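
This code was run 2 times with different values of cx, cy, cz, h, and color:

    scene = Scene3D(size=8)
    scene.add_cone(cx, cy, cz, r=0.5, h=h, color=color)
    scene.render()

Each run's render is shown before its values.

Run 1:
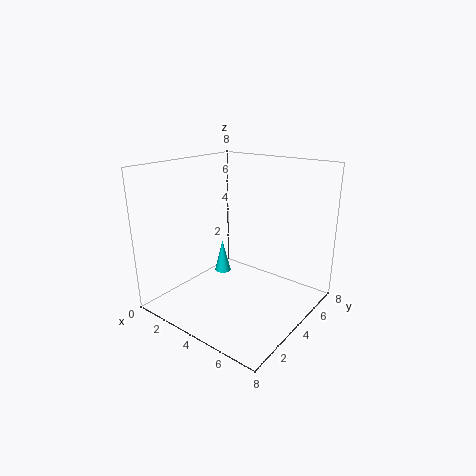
cx = 2, cy = 5, cz = 1, h = 2, color = 'cyan'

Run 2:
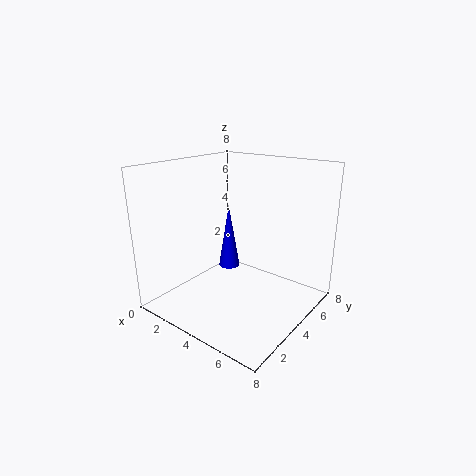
cx = 5, cy = 2, cz = 3.5, h = 3, color = 'blue'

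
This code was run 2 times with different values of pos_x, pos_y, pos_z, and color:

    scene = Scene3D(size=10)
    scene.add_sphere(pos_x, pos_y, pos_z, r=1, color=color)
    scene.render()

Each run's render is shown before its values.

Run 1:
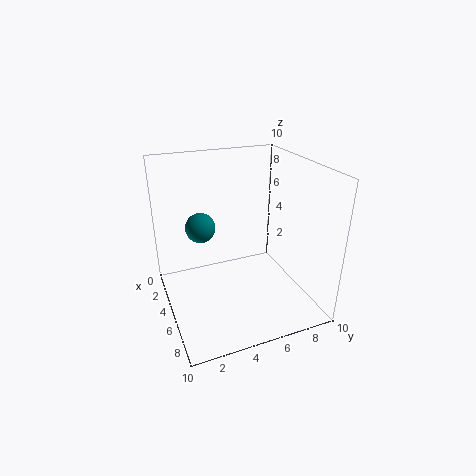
pos_x = 4.5; pos_y = 2.5; pos_z = 6; color = 'teal'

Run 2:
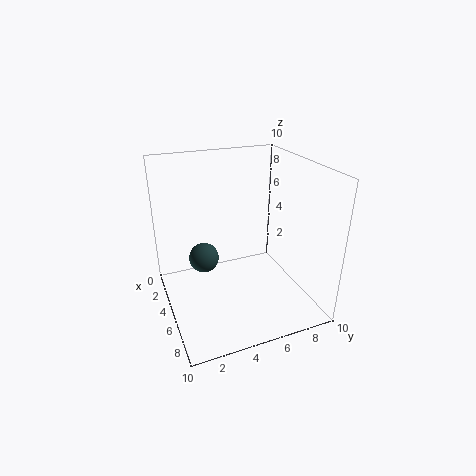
pos_x = 5; pos_y = 2.5; pos_z = 4; color = 'darkslategray'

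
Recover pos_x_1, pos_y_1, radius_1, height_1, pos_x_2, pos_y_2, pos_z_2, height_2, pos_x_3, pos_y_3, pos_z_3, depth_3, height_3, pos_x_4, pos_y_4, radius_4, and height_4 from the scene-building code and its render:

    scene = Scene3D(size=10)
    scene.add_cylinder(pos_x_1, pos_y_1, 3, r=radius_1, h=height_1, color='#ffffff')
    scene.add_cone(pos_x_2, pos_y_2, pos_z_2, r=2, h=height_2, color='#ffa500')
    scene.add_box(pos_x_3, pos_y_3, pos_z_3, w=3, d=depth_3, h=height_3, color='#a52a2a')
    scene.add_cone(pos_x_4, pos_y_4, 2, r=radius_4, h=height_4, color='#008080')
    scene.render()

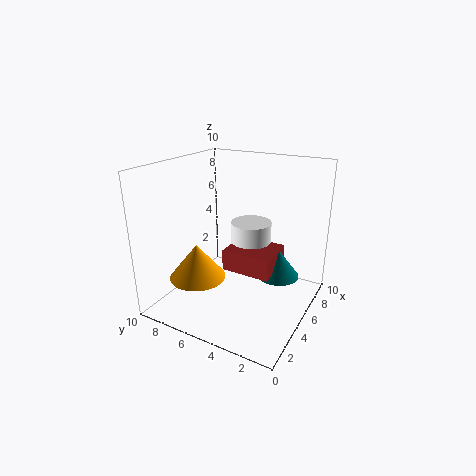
pos_x_1 = 7, pos_y_1 = 5, radius_1 = 1.5, height_1 = 2.5, pos_x_2 = 3.5, pos_y_2 = 7.5, pos_z_2 = 2, height_2 = 2.5, pos_x_3 = 4.5, pos_y_3 = 2.5, pos_z_3 = 2.5, depth_3 = 3.5, height_3 = 1.5, pos_x_4 = 6.5, pos_y_4 = 2.5, radius_4 = 1.5, height_4 = 2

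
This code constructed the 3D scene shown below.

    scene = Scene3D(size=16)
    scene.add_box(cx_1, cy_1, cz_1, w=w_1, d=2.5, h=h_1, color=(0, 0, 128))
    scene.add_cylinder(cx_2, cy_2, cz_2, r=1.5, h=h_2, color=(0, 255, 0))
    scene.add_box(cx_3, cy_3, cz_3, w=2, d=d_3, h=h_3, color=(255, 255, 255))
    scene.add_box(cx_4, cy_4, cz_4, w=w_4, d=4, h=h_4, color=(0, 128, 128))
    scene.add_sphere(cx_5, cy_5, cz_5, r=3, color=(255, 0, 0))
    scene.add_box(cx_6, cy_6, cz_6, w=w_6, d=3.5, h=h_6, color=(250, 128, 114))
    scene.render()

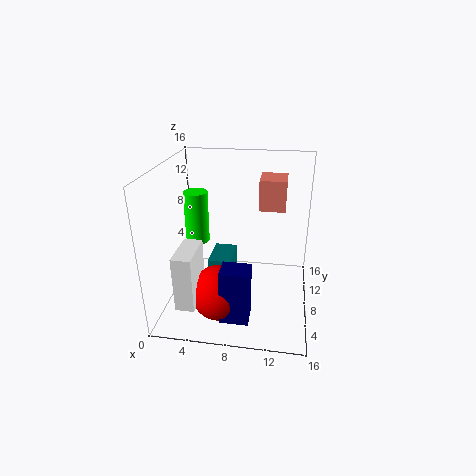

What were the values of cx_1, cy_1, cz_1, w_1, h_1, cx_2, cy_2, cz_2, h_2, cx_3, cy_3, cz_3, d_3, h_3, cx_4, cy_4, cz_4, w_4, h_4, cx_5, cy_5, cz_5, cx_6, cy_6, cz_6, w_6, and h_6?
cx_1 = 7; cy_1 = 2; cz_1 = 1; w_1 = 3; h_1 = 6; cx_2 = 2; cy_2 = 12.5; cz_2 = 5; h_2 = 6.5; cx_3 = 2.5; cy_3 = 1.5; cz_3 = 2.5; d_3 = 4.5; h_3 = 6; cx_4 = 5; cy_4 = 6; cz_4 = 2.5; w_4 = 2.5; h_4 = 3.5; cx_5 = 6.5; cy_5 = 4.5; cz_5 = 3; cx_6 = 10; cy_6 = 10; cz_6 = 10.5; w_6 = 3; h_6 = 3.5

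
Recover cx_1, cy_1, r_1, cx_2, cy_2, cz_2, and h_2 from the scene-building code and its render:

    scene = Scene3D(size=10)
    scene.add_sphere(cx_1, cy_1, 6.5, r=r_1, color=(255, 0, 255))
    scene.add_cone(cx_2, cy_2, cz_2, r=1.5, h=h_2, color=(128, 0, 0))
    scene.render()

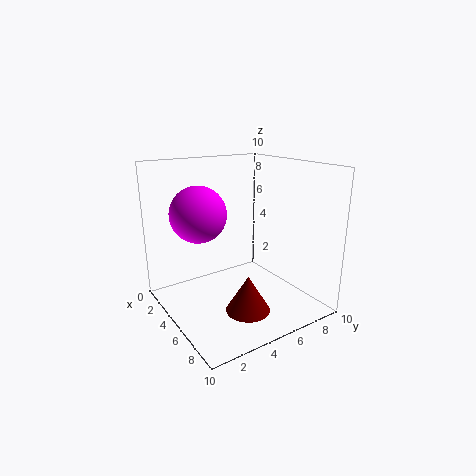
cx_1 = 3
cy_1 = 3
r_1 = 2
cx_2 = 7
cy_2 = 4.5
cz_2 = 0.5
h_2 = 2.5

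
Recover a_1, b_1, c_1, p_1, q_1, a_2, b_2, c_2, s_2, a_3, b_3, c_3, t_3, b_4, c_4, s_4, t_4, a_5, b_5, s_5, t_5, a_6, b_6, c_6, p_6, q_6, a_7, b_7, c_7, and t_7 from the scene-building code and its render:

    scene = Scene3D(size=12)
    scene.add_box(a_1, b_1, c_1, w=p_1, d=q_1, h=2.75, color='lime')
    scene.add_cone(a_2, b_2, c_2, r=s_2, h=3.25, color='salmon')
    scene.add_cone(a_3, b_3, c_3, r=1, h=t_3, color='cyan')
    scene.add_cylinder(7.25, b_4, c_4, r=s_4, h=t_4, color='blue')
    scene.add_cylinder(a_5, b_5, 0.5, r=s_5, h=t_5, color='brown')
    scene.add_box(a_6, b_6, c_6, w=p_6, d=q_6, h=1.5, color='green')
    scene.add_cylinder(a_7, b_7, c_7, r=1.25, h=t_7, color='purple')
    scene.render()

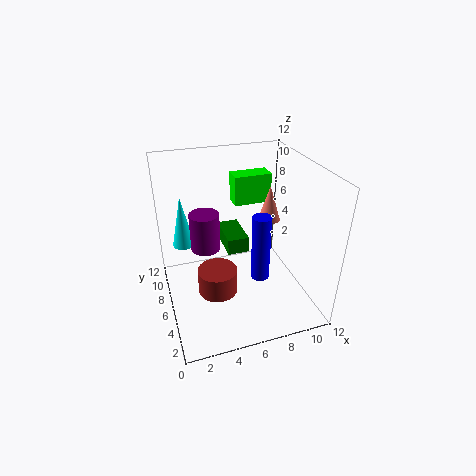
a_1 = 7, b_1 = 9.75, c_1 = 7, p_1 = 3.5, q_1 = 1.75, a_2 = 9.75, b_2 = 8.25, c_2 = 6, s_2 = 1, a_3 = 2, b_3 = 10, c_3 = 3.75, t_3 = 4.75, b_4 = 4, c_4 = 3.25, s_4 = 0.75, t_4 = 5.5, a_5 = 4.25, b_5 = 6.5, s_5 = 1.75, t_5 = 2.25, a_6 = 5.75, b_6 = 8, c_6 = 3, p_6 = 2, q_6 = 3.75, a_7 = 3.5, b_7 = 7.25, c_7 = 4.75, t_7 = 3.25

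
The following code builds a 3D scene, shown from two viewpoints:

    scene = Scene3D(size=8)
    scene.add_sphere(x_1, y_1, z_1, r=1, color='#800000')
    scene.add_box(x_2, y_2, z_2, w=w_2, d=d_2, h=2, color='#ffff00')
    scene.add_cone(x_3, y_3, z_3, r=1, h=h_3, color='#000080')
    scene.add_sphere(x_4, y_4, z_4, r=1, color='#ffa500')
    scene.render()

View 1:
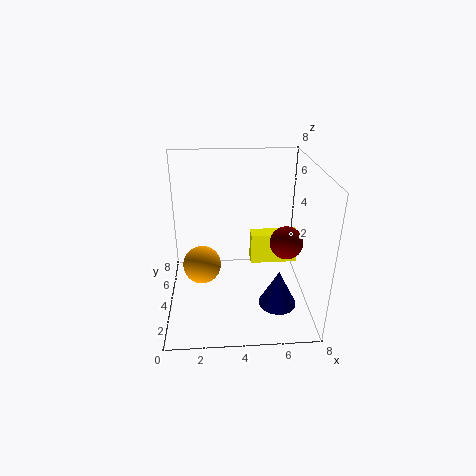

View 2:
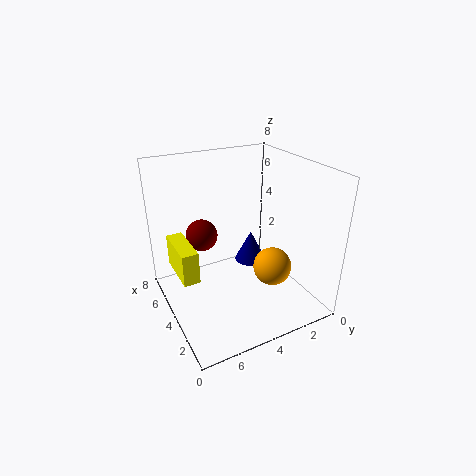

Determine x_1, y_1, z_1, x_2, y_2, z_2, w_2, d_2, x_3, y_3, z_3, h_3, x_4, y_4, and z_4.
x_1 = 7; y_1 = 5; z_1 = 3; x_2 = 5; y_2 = 6; z_2 = 1; w_2 = 3; d_2 = 1; x_3 = 6; y_3 = 2; z_3 = 1; h_3 = 2; x_4 = 2; y_4 = 3; z_4 = 3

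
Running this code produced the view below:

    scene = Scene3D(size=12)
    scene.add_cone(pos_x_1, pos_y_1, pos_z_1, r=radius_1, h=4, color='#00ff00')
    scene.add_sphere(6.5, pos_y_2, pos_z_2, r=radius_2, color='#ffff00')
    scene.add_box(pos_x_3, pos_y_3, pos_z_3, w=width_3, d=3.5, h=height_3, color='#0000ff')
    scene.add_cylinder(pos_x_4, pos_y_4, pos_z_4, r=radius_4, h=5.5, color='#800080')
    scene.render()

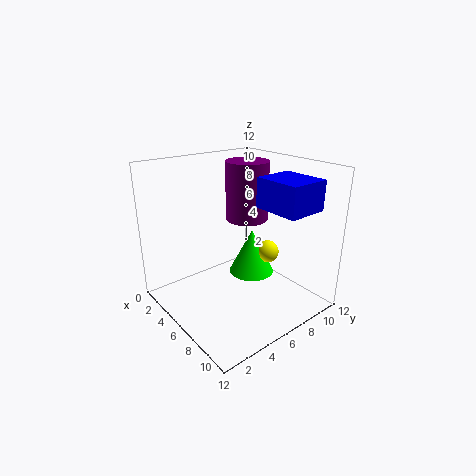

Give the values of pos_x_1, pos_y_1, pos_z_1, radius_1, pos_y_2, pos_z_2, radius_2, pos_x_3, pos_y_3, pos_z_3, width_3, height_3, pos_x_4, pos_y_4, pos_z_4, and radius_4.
pos_x_1 = 5.5, pos_y_1 = 8, pos_z_1 = 2, radius_1 = 2, pos_y_2 = 9, pos_z_2 = 4, radius_2 = 1, pos_x_3 = 6.5, pos_y_3 = 7.5, pos_z_3 = 8.5, width_3 = 4, height_3 = 2.5, pos_x_4 = 3, pos_y_4 = 9.5, pos_z_4 = 6, radius_4 = 2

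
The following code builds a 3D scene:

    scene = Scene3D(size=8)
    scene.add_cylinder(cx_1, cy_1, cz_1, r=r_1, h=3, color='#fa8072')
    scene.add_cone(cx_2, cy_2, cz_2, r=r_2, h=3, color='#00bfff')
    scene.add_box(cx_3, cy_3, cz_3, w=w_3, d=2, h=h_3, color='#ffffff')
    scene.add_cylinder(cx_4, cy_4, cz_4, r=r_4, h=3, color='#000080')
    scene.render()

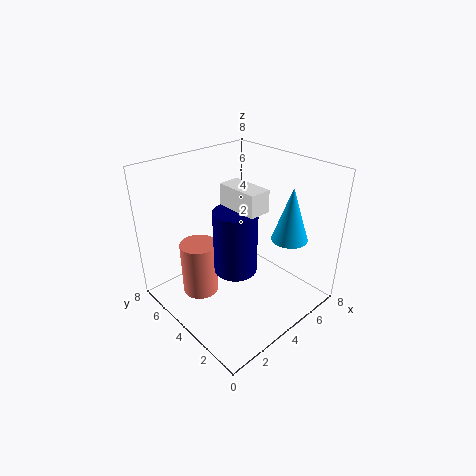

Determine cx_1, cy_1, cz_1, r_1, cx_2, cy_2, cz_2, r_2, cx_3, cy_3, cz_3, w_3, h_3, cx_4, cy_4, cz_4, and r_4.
cx_1 = 2, cy_1 = 5, cz_1 = 1, r_1 = 1, cx_2 = 6, cy_2 = 2, cz_2 = 4, r_2 = 1, cx_3 = 2, cy_3 = 1, cz_3 = 7, w_3 = 1, h_3 = 1, cx_4 = 2, cy_4 = 2, cz_4 = 4, r_4 = 1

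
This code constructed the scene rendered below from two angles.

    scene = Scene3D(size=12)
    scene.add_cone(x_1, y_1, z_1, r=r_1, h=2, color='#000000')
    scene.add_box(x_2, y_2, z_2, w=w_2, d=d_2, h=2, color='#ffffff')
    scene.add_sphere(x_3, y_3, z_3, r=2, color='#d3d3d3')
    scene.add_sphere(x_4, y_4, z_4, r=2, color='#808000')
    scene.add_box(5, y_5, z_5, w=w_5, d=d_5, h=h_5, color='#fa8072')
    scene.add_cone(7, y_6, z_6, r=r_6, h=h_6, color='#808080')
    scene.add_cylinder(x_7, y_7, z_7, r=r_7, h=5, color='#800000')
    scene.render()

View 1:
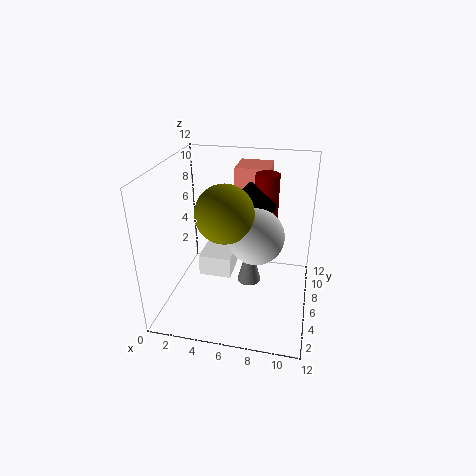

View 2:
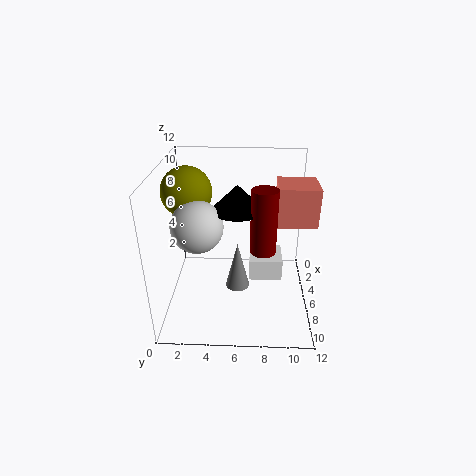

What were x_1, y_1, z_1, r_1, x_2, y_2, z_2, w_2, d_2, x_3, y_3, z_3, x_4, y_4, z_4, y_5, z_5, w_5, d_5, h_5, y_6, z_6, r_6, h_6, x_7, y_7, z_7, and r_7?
x_1 = 7
y_1 = 6
z_1 = 9
r_1 = 2
x_2 = 2
y_2 = 7
z_2 = 1
w_2 = 3
d_2 = 3
x_3 = 8
y_3 = 3
z_3 = 8
x_4 = 6
y_4 = 2
z_4 = 10
y_5 = 9
z_5 = 8
w_5 = 3
d_5 = 3
h_5 = 3
y_6 = 6
z_6 = 2
r_6 = 1
h_6 = 4
x_7 = 8
y_7 = 8
z_7 = 6
r_7 = 1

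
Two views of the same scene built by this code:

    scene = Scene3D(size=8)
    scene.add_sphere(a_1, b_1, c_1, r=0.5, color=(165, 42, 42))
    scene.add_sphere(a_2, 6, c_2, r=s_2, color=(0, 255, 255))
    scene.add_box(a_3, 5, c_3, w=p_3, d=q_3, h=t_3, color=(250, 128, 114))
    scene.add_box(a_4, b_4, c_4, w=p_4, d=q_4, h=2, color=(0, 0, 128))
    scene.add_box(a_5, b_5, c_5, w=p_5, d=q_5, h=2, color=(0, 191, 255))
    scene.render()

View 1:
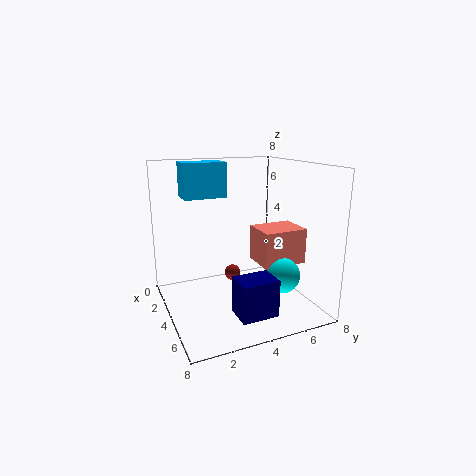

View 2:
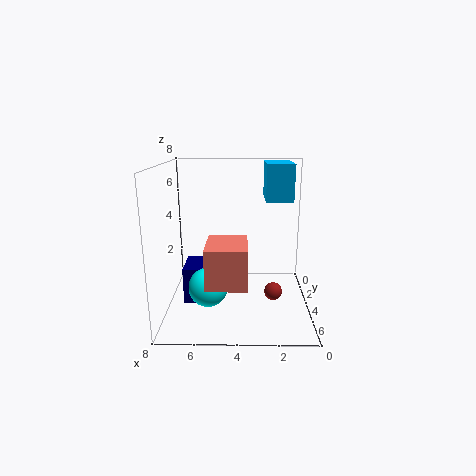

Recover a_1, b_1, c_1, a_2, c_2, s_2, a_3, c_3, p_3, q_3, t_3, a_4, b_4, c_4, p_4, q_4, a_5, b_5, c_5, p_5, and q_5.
a_1 = 2, b_1 = 4.5, c_1 = 1, a_2 = 5.5, c_2 = 2, s_2 = 1, a_3 = 3.5, c_3 = 2.5, p_3 = 2, q_3 = 2.5, t_3 = 2, a_4 = 5.5, b_4 = 3, c_4 = 0.5, p_4 = 1.5, q_4 = 2, a_5 = 1, b_5 = 1.5, c_5 = 6, p_5 = 1.5, q_5 = 2.5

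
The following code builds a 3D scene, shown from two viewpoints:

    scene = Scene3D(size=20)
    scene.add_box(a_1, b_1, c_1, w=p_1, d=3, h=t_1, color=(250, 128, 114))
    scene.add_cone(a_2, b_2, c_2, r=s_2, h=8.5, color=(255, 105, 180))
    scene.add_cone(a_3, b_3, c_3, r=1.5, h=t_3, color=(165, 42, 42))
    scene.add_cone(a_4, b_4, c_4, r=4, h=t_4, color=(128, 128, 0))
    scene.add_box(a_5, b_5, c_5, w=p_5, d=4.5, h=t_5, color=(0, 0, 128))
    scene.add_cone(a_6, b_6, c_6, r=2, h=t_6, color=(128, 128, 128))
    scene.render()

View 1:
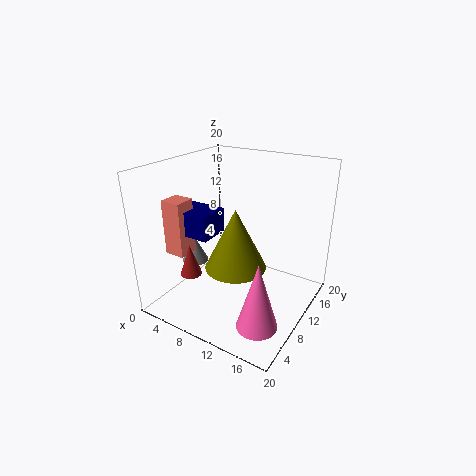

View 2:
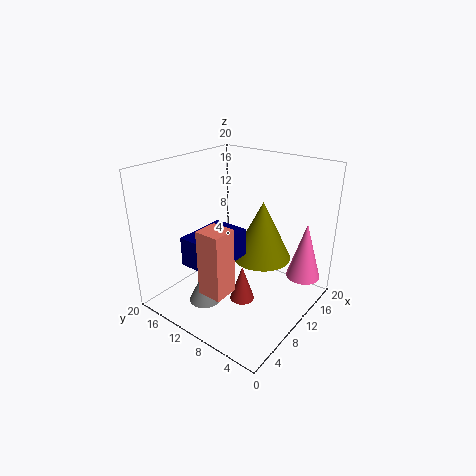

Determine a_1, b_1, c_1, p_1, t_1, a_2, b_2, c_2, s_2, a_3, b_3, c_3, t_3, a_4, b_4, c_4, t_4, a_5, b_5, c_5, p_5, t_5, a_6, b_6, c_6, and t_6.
a_1 = 0.5
b_1 = 5.5
c_1 = 7
p_1 = 3
t_1 = 8
a_2 = 17
b_2 = 3
c_2 = 3
s_2 = 2.5
a_3 = 5
b_3 = 5.5
c_3 = 5
t_3 = 4.5
a_4 = 11.5
b_4 = 7
c_4 = 7.5
t_4 = 8
a_5 = 0.5
b_5 = 6.5
c_5 = 10
p_5 = 6.5
t_5 = 3.5
a_6 = 2.5
b_6 = 9.5
c_6 = 4.5
t_6 = 4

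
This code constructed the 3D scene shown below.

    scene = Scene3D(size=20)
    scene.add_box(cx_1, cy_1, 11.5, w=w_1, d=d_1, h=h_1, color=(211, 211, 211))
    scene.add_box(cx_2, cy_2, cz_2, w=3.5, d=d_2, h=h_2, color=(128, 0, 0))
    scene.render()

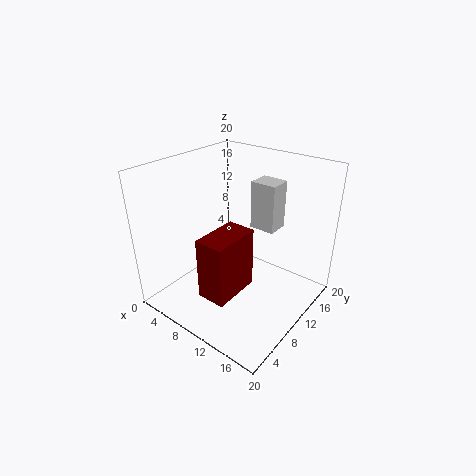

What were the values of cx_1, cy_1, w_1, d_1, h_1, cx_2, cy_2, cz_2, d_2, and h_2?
cx_1 = 11, cy_1 = 11.5, w_1 = 3.5, d_1 = 3, h_1 = 6.5, cx_2 = 11.5, cy_2 = 0.5, cz_2 = 7, d_2 = 6, h_2 = 7.5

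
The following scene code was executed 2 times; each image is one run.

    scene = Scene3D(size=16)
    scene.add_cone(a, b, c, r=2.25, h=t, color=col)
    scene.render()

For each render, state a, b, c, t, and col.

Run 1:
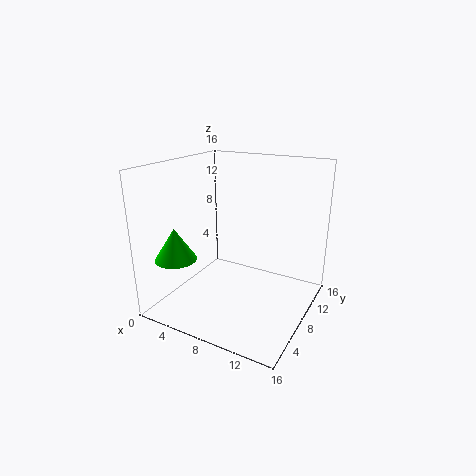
a = 3
b = 3.25
c = 6.25
t = 3.5
col = 'lime'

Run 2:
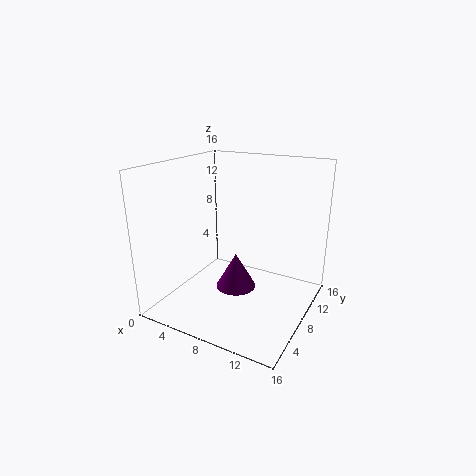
a = 8
b = 7.5
c = 2.25
t = 4
col = 'purple'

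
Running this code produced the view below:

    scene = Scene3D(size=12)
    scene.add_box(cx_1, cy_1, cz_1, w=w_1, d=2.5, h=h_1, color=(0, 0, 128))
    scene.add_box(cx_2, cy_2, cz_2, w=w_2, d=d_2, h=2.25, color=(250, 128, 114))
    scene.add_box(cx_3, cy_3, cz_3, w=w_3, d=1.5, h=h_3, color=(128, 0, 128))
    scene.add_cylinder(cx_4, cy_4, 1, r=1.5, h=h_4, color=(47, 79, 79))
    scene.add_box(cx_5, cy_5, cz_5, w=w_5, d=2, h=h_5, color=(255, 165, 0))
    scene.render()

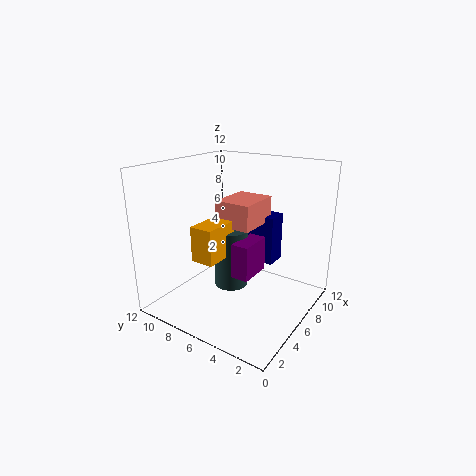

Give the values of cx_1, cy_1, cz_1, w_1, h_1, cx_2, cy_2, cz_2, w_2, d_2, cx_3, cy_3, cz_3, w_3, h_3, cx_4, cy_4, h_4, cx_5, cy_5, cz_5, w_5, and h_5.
cx_1 = 9.25, cy_1 = 4.5, cz_1 = 2.5, w_1 = 2, h_1 = 4.5, cx_2 = 6.25, cy_2 = 5.25, cz_2 = 6.5, w_2 = 4, d_2 = 3.25, cx_3 = 5, cy_3 = 4.5, cz_3 = 2.75, w_3 = 3, h_3 = 3, cx_4 = 6.75, cy_4 = 7.25, h_4 = 5.25, cx_5 = 3.25, cy_5 = 6.75, cz_5 = 4.25, w_5 = 3.25, h_5 = 3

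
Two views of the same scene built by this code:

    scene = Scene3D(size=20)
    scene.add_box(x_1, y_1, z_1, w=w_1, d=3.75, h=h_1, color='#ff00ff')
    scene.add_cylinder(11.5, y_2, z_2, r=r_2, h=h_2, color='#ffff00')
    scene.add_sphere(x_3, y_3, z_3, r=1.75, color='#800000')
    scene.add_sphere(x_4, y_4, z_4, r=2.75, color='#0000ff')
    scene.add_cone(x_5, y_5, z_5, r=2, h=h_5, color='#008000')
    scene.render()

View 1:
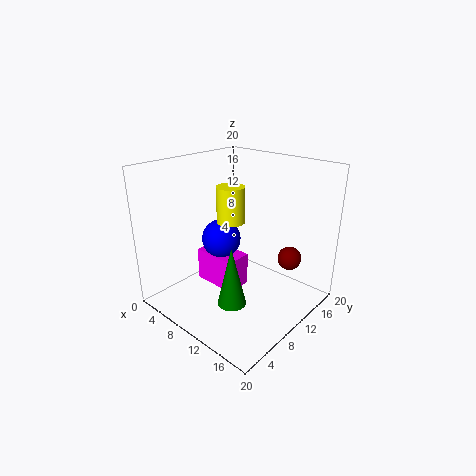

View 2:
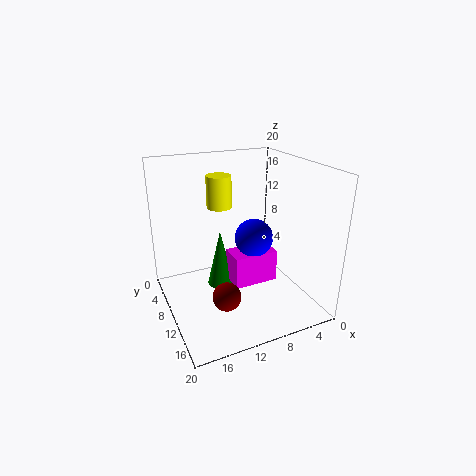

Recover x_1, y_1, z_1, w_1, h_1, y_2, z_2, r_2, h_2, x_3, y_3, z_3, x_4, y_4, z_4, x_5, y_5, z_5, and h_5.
x_1 = 4.25; y_1 = 7.5; z_1 = 2.5; w_1 = 6.5; h_1 = 4.75; y_2 = 7; z_2 = 13.75; r_2 = 1.75; h_2 = 4.5; x_3 = 14.5; y_3 = 16.5; z_3 = 5.75; x_4 = 7.25; y_4 = 9.5; z_4 = 9.25; x_5 = 11.5; y_5 = 7; z_5 = 1.5; h_5 = 8.5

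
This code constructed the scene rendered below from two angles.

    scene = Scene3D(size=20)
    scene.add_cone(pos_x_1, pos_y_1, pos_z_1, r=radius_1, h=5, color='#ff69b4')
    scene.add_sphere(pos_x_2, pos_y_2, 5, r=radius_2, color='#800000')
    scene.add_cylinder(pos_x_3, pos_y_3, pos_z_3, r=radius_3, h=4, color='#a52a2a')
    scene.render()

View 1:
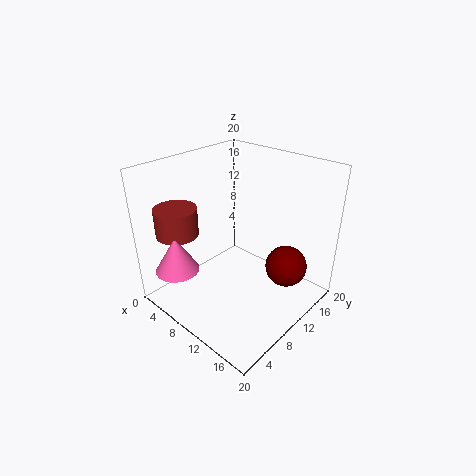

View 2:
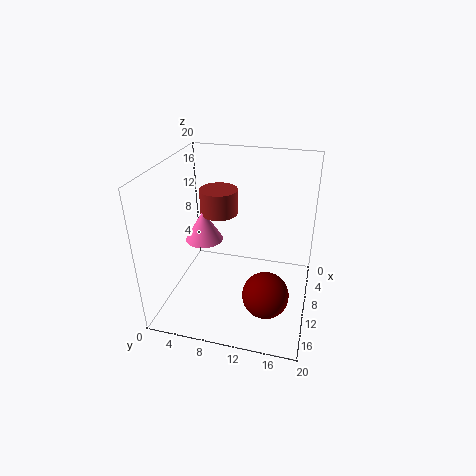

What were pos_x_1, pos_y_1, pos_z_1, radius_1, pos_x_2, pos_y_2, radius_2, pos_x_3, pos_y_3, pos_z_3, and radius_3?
pos_x_1 = 5
pos_y_1 = 3
pos_z_1 = 6
radius_1 = 3
pos_x_2 = 15
pos_y_2 = 15
radius_2 = 3
pos_x_3 = 3
pos_y_3 = 5
pos_z_3 = 10
radius_3 = 3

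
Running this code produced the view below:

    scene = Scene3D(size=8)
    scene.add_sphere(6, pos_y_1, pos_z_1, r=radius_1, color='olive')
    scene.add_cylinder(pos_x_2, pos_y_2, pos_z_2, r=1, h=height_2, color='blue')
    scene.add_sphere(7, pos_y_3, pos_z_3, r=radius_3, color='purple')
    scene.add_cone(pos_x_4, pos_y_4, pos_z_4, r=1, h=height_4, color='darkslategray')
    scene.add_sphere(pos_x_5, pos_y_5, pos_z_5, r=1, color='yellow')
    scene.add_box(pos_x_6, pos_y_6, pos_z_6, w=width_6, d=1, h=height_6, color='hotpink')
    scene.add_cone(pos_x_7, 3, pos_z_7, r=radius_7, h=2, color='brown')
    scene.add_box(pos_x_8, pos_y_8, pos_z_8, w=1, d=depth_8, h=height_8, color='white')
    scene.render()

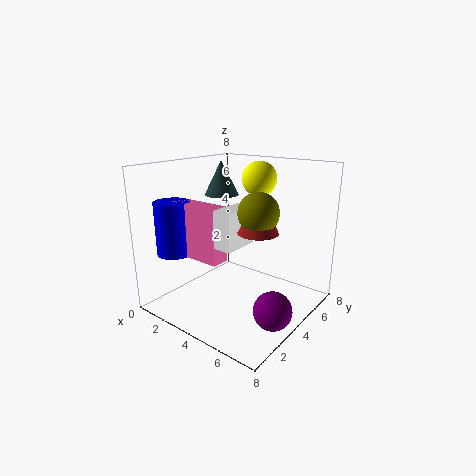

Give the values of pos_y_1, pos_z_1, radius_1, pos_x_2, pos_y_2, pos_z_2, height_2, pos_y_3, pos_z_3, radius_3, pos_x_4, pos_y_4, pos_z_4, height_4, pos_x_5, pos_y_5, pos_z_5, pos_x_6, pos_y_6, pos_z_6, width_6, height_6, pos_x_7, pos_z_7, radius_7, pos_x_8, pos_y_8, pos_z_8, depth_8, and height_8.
pos_y_1 = 3, pos_z_1 = 6, radius_1 = 1, pos_x_2 = 1, pos_y_2 = 2, pos_z_2 = 3, height_2 = 3, pos_y_3 = 3, pos_z_3 = 1, radius_3 = 1, pos_x_4 = 2, pos_y_4 = 5, pos_z_4 = 6, height_4 = 2, pos_x_5 = 4, pos_y_5 = 6, pos_z_5 = 7, pos_x_6 = 1, pos_y_6 = 2, pos_z_6 = 3, width_6 = 3, height_6 = 3, pos_x_7 = 6, pos_z_7 = 5, radius_7 = 1, pos_x_8 = 4, pos_y_8 = 2, pos_z_8 = 4, depth_8 = 2, height_8 = 2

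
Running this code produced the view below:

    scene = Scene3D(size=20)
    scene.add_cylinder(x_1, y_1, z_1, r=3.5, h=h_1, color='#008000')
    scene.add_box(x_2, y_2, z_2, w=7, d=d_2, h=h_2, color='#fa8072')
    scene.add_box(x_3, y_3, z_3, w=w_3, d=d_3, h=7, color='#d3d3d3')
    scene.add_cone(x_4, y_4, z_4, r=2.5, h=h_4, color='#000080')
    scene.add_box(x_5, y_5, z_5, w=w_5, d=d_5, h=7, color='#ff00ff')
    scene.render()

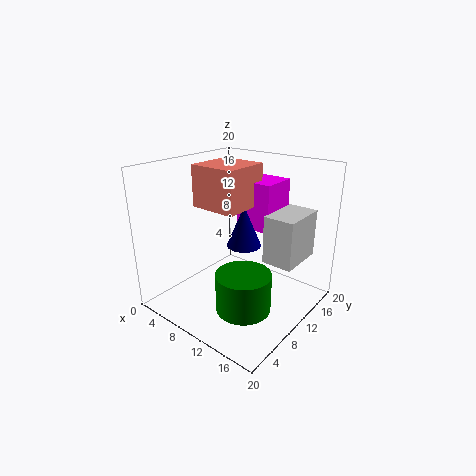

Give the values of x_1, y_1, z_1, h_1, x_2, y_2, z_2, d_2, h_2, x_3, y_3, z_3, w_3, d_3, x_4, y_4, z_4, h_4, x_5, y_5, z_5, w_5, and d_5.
x_1 = 14.5; y_1 = 5.5; z_1 = 3; h_1 = 5; x_2 = 3; y_2 = 8.5; z_2 = 13.5; d_2 = 7; h_2 = 6; x_3 = 12.5; y_3 = 12.5; z_3 = 6; w_3 = 4.5; d_3 = 7; x_4 = 9.5; y_4 = 12; z_4 = 8; h_4 = 6; x_5 = 7; y_5 = 13.5; z_5 = 10; w_5 = 5.5; d_5 = 5.5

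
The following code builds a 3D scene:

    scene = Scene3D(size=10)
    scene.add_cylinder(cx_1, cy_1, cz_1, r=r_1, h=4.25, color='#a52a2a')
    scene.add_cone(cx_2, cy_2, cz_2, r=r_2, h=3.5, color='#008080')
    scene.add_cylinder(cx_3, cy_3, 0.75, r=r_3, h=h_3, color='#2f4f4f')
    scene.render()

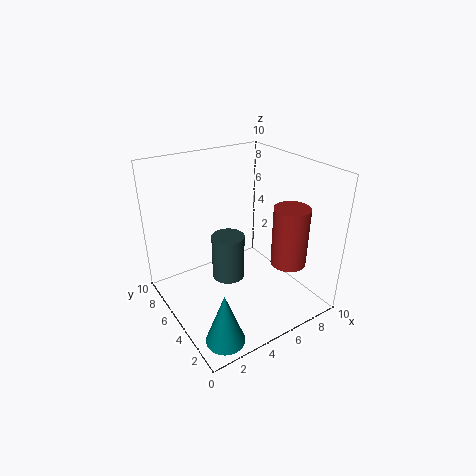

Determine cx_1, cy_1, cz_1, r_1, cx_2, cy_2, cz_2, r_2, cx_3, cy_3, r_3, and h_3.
cx_1 = 8; cy_1 = 3; cz_1 = 3; r_1 = 1.25; cx_2 = 1.75; cy_2 = 1.5; cz_2 = 0.25; r_2 = 1.25; cx_3 = 5.25; cy_3 = 6.75; r_3 = 1.25; h_3 = 3.5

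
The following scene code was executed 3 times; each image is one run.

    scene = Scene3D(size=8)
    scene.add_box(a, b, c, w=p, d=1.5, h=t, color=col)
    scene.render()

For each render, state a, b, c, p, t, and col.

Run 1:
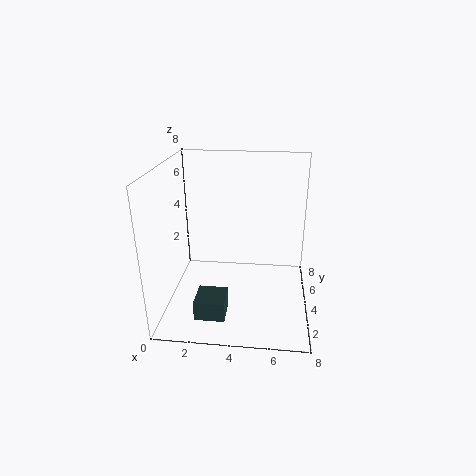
a = 2.25, b = 0.25, c = 1.25, p = 1.5, t = 1, col = 'darkslategray'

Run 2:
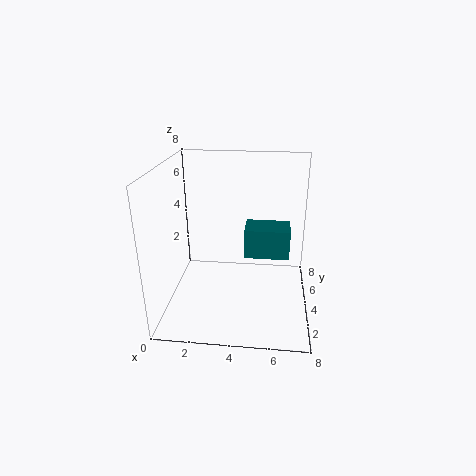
a = 4.5, b = 2.25, c = 3.75, p = 2.25, t = 1.5, col = 'teal'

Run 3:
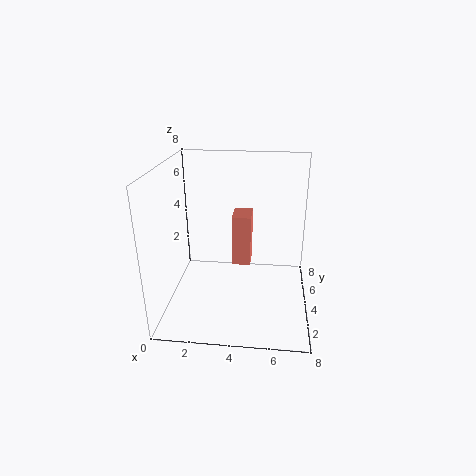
a = 3.75, b = 3.25, c = 2.75, p = 1, t = 2.75, col = 'salmon'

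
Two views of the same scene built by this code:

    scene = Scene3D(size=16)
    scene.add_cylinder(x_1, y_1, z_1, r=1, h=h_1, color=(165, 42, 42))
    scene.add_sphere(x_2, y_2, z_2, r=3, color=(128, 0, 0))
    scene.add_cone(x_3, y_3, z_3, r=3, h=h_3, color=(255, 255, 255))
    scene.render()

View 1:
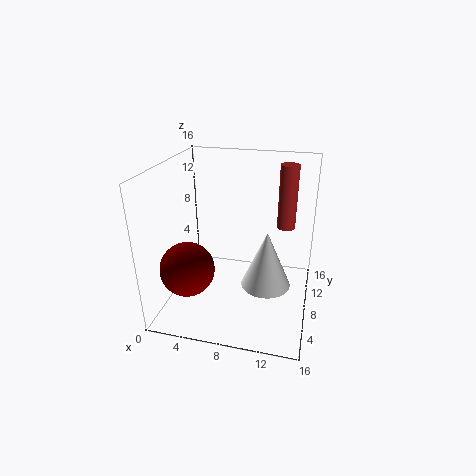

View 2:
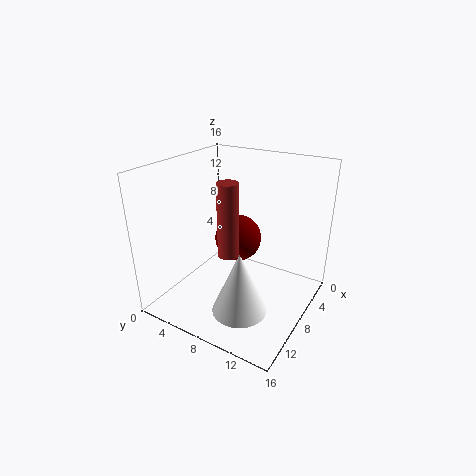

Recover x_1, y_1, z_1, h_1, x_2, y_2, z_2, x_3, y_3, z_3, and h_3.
x_1 = 13; y_1 = 10; z_1 = 9; h_1 = 7; x_2 = 3; y_2 = 5; z_2 = 5; x_3 = 11; y_3 = 10; z_3 = 1; h_3 = 7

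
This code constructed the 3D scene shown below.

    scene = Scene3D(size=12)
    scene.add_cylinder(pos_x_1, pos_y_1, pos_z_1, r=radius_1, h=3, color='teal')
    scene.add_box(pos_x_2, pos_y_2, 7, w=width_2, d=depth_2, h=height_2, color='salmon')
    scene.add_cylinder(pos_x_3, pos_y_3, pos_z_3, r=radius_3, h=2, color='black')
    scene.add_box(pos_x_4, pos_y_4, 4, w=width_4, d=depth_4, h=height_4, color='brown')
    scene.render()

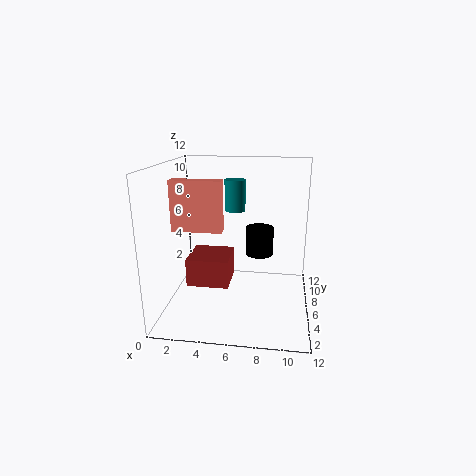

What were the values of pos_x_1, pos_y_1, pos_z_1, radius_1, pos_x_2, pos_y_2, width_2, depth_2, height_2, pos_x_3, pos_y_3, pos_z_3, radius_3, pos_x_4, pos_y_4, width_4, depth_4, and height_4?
pos_x_1 = 5; pos_y_1 = 11; pos_z_1 = 7; radius_1 = 1; pos_x_2 = 1; pos_y_2 = 4; width_2 = 4; depth_2 = 1; height_2 = 4; pos_x_3 = 8; pos_y_3 = 3; pos_z_3 = 6; radius_3 = 1; pos_x_4 = 3; pos_y_4 = 1; width_4 = 3; depth_4 = 3; height_4 = 2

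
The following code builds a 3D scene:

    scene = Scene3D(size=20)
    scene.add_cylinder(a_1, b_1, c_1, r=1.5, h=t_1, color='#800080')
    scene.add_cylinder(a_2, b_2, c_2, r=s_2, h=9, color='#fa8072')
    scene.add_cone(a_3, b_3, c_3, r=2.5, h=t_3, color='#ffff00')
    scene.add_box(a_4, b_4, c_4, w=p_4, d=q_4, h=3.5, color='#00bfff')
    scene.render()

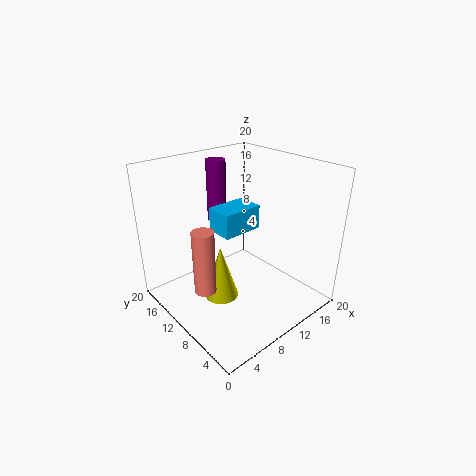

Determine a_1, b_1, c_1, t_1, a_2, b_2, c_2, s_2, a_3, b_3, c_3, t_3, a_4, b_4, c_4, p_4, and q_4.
a_1 = 12.5; b_1 = 18; c_1 = 9.5; t_1 = 9.5; a_2 = 4.5; b_2 = 10.5; c_2 = 3.5; s_2 = 1.5; a_3 = 8; b_3 = 11.5; c_3 = 0.5; t_3 = 8; a_4 = 8.5; b_4 = 10.5; c_4 = 10; p_4 = 6; q_4 = 4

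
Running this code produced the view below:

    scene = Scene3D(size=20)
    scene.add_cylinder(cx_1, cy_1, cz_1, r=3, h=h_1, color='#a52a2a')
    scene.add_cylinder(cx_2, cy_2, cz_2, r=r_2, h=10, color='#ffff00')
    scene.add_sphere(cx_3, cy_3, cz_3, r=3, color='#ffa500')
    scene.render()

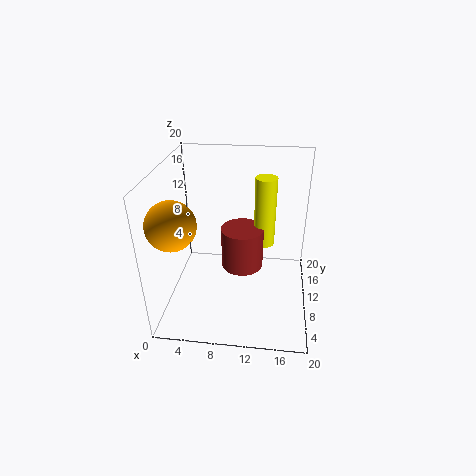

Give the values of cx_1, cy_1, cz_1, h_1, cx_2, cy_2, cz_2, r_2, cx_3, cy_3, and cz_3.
cx_1 = 10.5; cy_1 = 11; cz_1 = 5; h_1 = 6; cx_2 = 13.5; cy_2 = 12.5; cz_2 = 8; r_2 = 1.5; cx_3 = 3; cy_3 = 3.5; cz_3 = 15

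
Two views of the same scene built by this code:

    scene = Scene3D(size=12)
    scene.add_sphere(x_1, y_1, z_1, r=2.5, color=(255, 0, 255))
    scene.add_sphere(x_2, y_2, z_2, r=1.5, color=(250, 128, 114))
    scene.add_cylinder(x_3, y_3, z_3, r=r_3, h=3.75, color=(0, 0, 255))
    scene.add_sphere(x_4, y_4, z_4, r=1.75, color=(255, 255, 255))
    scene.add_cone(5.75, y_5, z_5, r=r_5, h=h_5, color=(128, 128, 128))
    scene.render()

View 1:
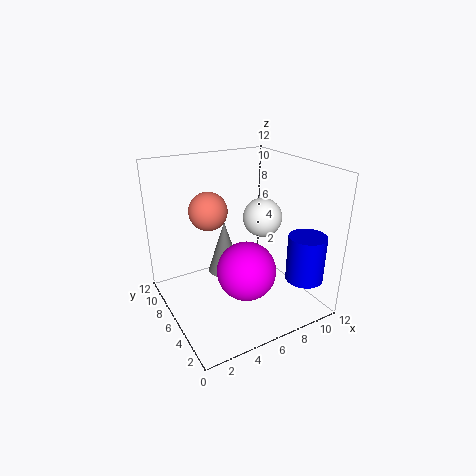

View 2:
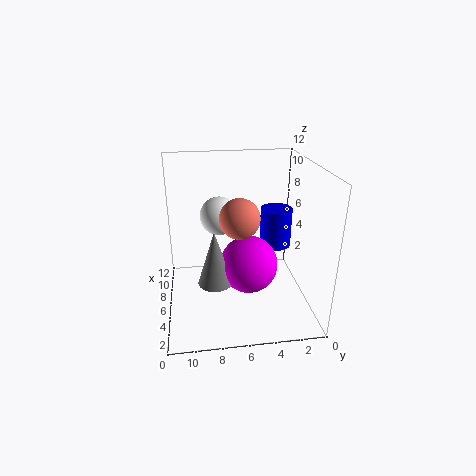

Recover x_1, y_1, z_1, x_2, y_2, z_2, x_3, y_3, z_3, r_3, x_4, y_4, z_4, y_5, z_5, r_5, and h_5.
x_1 = 6.25
y_1 = 5
z_1 = 3.25
x_2 = 3.5
y_2 = 6.25
z_2 = 8.75
x_3 = 9.75
y_3 = 1.75
z_3 = 3.25
r_3 = 1.5
x_4 = 9.25
y_4 = 7.25
z_4 = 6.75
y_5 = 8
z_5 = 2
r_5 = 1.5
h_5 = 4.75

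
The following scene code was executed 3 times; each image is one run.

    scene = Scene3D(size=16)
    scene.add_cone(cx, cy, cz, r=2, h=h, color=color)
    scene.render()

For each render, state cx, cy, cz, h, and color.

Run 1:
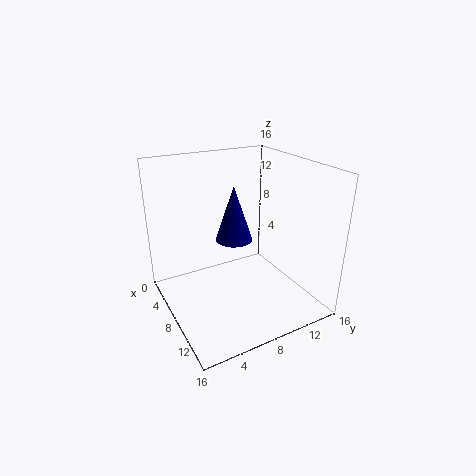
cx = 8
cy = 7.5
cz = 8
h = 6
color = 'navy'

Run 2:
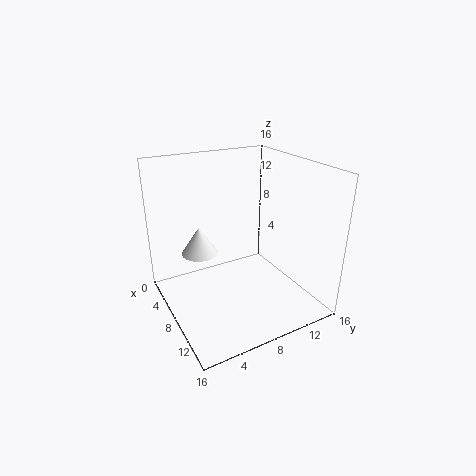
cx = 6.5
cy = 4
cz = 6.5
h = 3
color = 'white'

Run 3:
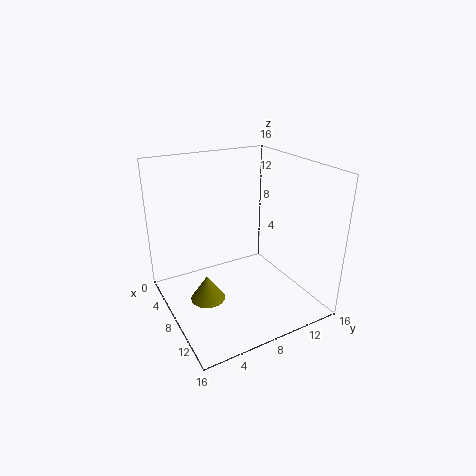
cx = 7
cy = 4.5
cz = 0.5
h = 3
color = 'olive'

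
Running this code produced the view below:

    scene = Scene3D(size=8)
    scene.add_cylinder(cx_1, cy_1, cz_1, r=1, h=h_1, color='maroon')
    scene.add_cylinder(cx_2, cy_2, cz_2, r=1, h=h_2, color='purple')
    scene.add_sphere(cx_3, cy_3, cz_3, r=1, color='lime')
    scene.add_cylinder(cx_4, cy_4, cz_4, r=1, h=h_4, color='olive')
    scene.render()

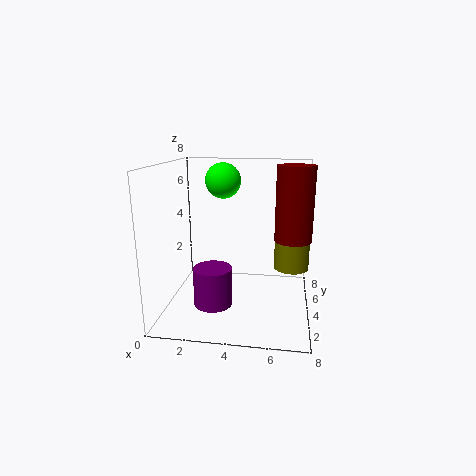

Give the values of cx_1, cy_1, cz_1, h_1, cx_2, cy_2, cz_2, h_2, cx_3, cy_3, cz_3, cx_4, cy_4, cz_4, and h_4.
cx_1 = 7; cy_1 = 4; cz_1 = 4; h_1 = 4; cx_2 = 3; cy_2 = 2; cz_2 = 1; h_2 = 2; cx_3 = 3; cy_3 = 5; cz_3 = 7; cx_4 = 7; cy_4 = 5; cz_4 = 2; h_4 = 3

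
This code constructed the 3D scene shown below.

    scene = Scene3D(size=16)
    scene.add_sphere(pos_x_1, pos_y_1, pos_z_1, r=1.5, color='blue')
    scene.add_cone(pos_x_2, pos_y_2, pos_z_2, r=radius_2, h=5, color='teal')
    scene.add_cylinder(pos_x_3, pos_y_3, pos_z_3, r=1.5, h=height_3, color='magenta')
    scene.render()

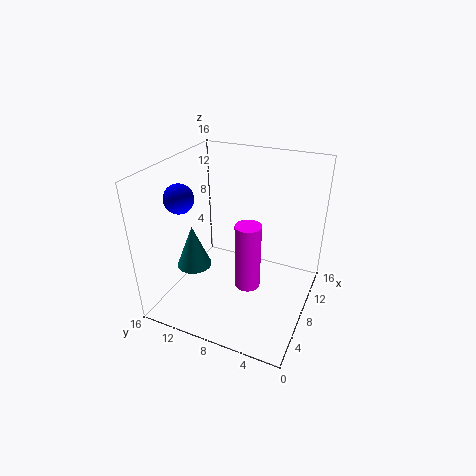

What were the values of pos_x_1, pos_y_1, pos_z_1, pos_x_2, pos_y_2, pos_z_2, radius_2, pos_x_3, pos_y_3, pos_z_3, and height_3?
pos_x_1 = 4
pos_y_1 = 12.5
pos_z_1 = 13.5
pos_x_2 = 6.5
pos_y_2 = 13
pos_z_2 = 4
radius_2 = 2
pos_x_3 = 8.5
pos_y_3 = 7
pos_z_3 = 1.5
height_3 = 8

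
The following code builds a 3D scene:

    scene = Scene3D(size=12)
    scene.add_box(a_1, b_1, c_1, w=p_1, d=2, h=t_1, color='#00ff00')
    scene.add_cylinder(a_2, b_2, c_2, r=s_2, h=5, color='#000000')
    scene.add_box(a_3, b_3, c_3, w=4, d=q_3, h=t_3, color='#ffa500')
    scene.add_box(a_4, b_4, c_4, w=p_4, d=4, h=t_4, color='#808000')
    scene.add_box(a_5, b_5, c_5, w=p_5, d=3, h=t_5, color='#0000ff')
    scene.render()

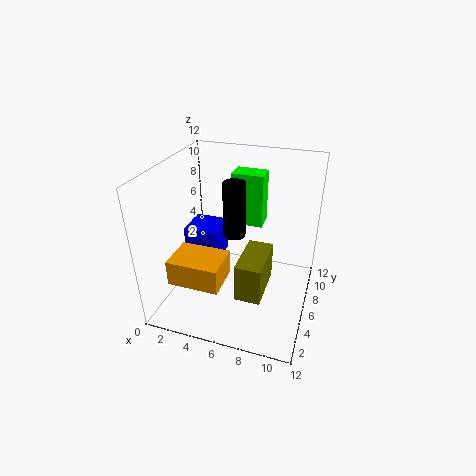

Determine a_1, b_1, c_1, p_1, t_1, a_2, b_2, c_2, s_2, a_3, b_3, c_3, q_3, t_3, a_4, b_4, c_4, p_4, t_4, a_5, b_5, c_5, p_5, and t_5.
a_1 = 4, b_1 = 10, c_1 = 5, p_1 = 3, t_1 = 5, a_2 = 5, b_2 = 8, c_2 = 5, s_2 = 1, a_3 = 2, b_3 = 1, c_3 = 4, q_3 = 3, t_3 = 2, a_4 = 7, b_4 = 2, c_4 = 3, p_4 = 2, t_4 = 3, a_5 = 1, b_5 = 6, c_5 = 3, p_5 = 3, t_5 = 3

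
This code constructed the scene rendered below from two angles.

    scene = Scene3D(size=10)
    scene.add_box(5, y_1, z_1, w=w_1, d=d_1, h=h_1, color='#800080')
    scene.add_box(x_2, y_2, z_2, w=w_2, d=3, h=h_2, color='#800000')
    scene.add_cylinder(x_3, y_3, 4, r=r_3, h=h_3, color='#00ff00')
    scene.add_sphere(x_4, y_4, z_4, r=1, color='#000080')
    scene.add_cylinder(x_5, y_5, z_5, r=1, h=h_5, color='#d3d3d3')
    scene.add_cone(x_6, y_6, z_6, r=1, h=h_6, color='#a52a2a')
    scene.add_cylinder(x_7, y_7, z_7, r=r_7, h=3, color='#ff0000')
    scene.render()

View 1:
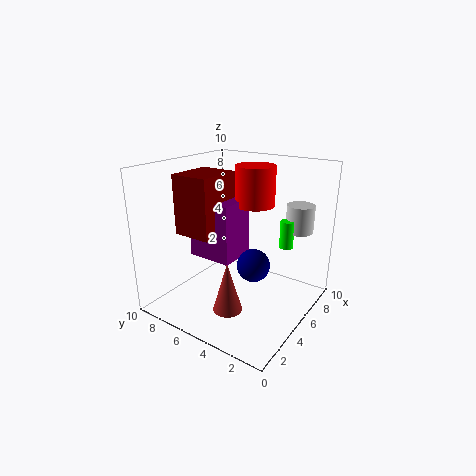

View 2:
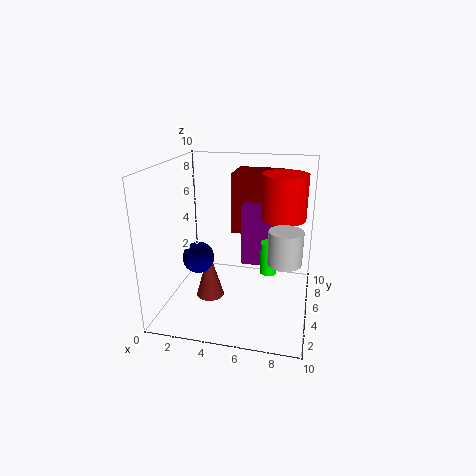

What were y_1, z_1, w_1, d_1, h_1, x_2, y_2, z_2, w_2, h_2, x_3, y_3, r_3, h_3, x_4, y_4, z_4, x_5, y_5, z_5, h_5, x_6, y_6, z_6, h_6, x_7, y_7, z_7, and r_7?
y_1 = 6, z_1 = 2.5, w_1 = 3, d_1 = 3.5, h_1 = 4.5, x_2 = 4, y_2 = 7, z_2 = 4.5, w_2 = 3.5, h_2 = 4.5, x_3 = 7.5, y_3 = 2.5, r_3 = 0.5, h_3 = 2, x_4 = 3, y_4 = 2.5, z_4 = 4.5, x_5 = 8.5, y_5 = 2, z_5 = 5, h_5 = 2, x_6 = 3, y_6 = 4.5, z_6 = 0.5, h_6 = 3.5, x_7 = 8, y_7 = 5.5, z_7 = 6.5, r_7 = 1.5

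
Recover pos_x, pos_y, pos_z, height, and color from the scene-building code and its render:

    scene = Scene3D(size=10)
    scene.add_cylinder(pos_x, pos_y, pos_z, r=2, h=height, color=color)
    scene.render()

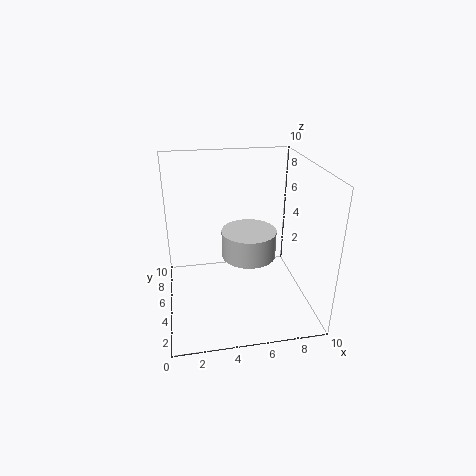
pos_x = 6; pos_y = 6; pos_z = 3; height = 2; color = 'lightgray'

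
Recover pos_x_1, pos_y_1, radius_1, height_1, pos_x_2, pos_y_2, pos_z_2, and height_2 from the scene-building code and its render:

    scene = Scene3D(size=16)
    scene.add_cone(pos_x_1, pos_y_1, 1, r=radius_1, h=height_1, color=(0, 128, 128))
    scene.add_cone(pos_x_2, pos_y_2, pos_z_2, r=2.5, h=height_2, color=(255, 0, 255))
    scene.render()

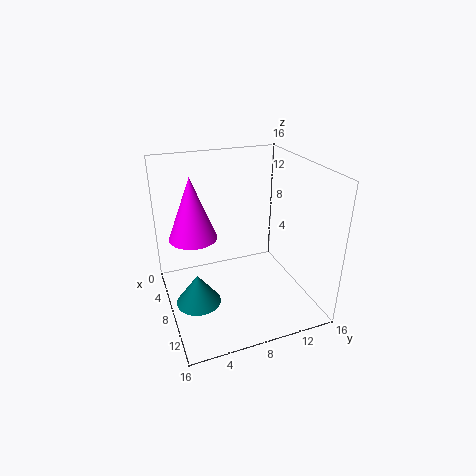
pos_x_1 = 8.5, pos_y_1 = 3, radius_1 = 2.5, height_1 = 3.5, pos_x_2 = 8, pos_y_2 = 3, pos_z_2 = 9, height_2 = 6.5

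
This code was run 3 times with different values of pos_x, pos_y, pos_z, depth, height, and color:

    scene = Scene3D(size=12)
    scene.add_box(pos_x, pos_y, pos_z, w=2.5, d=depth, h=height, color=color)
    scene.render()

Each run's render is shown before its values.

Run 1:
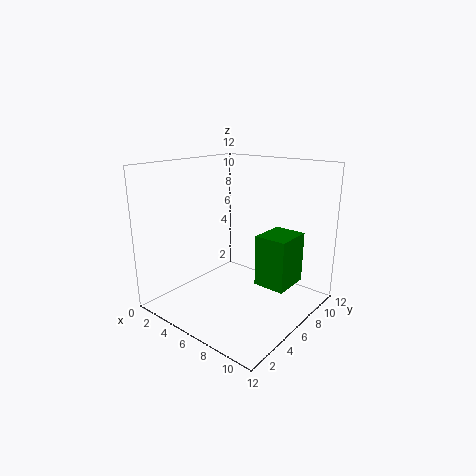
pos_x = 8.5, pos_y = 5, pos_z = 3, depth = 3, height = 4, color = 'green'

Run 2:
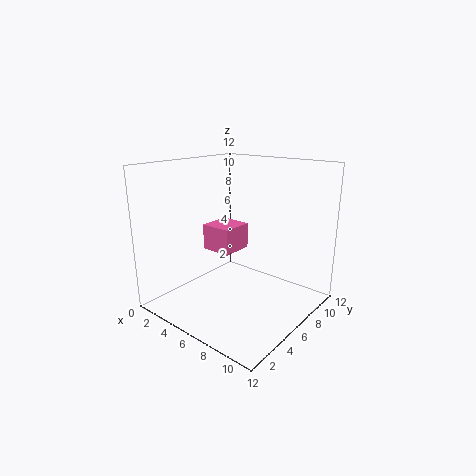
pos_x = 4.5, pos_y = 3.5, pos_z = 5.5, depth = 2.5, height = 2, color = 'hotpink'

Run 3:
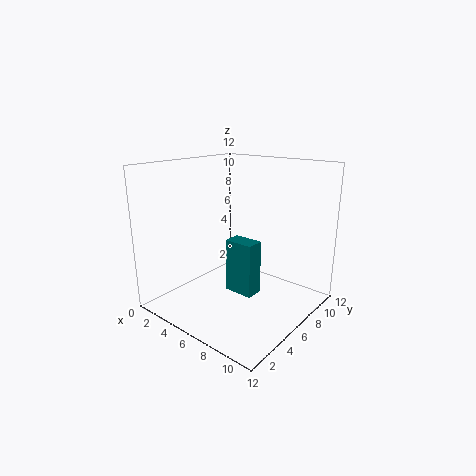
pos_x = 5.5, pos_y = 5, pos_z = 1.5, depth = 1.5, height = 4.5, color = 'teal'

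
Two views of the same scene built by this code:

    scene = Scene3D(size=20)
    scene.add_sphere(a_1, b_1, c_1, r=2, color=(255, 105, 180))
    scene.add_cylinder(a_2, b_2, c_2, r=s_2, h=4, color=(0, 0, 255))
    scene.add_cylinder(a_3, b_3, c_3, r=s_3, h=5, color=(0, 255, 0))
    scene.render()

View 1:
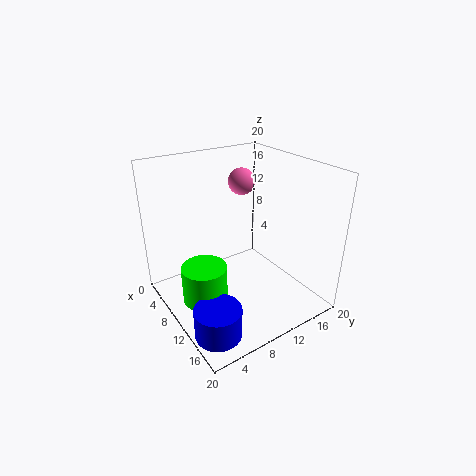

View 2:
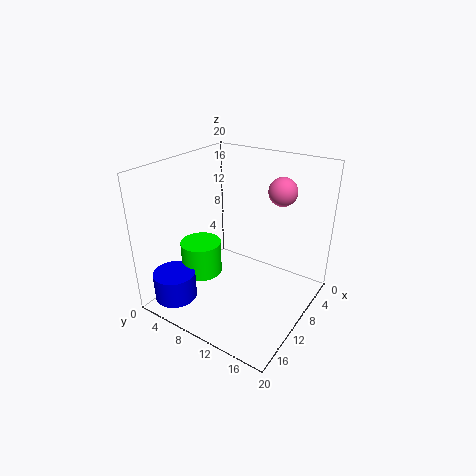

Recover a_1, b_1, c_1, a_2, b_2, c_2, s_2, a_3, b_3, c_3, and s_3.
a_1 = 5
b_1 = 14
c_1 = 16
a_2 = 16
b_2 = 3
c_2 = 1
s_2 = 3
a_3 = 11
b_3 = 4
c_3 = 3
s_3 = 3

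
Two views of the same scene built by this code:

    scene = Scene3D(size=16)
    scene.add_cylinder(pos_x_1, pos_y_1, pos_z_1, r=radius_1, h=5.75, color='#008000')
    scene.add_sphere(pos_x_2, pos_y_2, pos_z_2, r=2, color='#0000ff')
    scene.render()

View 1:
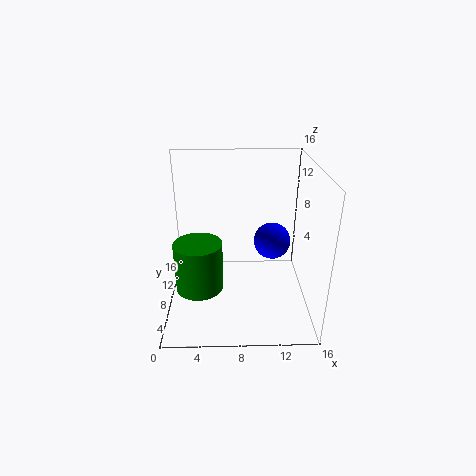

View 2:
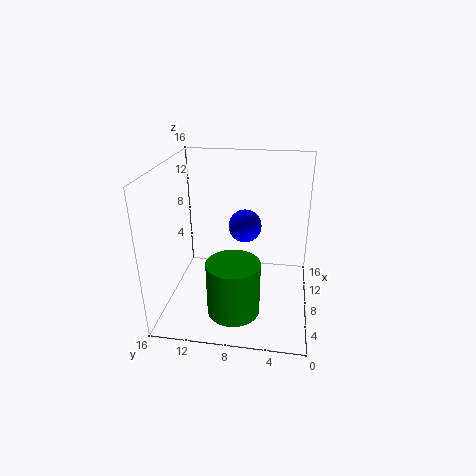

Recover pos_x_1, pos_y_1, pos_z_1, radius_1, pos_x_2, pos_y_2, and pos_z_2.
pos_x_1 = 3.5; pos_y_1 = 7.75; pos_z_1 = 1.75; radius_1 = 2.75; pos_x_2 = 11.75; pos_y_2 = 7.75; pos_z_2 = 7.75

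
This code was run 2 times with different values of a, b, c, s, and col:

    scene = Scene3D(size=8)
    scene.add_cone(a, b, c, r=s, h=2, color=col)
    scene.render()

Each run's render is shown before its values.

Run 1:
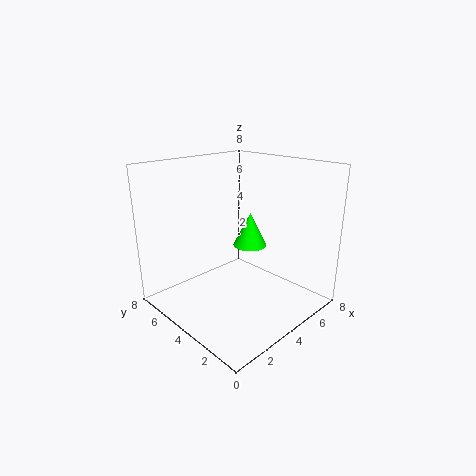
a = 5.5; b = 4.5; c = 3; s = 1; col = 'lime'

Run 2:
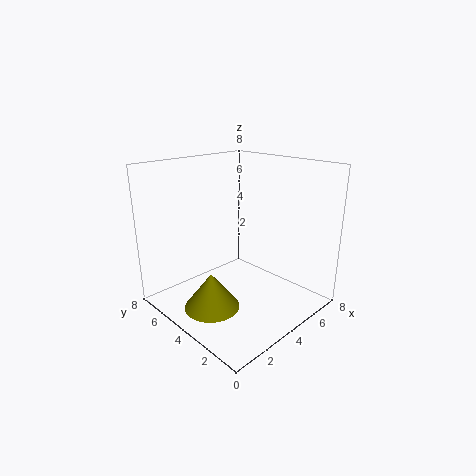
a = 2; b = 4; c = 0.5; s = 1.5; col = 'olive'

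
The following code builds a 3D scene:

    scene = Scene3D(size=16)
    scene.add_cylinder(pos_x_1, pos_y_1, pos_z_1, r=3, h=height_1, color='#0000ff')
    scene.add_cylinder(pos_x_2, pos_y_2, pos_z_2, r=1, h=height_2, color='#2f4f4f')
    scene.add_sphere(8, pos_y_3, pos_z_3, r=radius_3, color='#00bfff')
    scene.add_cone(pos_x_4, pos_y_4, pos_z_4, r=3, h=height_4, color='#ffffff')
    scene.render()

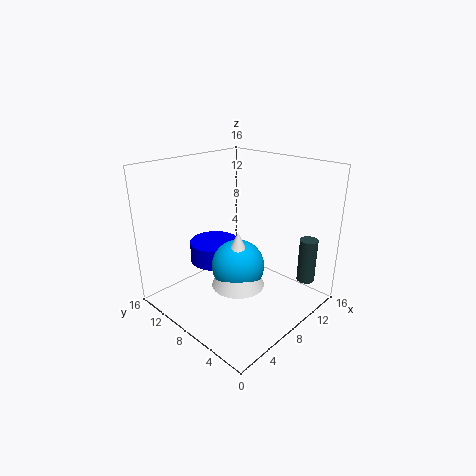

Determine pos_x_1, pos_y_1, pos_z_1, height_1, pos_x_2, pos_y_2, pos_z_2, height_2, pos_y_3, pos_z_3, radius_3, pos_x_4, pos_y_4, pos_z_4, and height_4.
pos_x_1 = 8.5; pos_y_1 = 12.5; pos_z_1 = 3.5; height_1 = 2.5; pos_x_2 = 13; pos_y_2 = 2; pos_z_2 = 3; height_2 = 5; pos_y_3 = 8; pos_z_3 = 4.5; radius_3 = 3; pos_x_4 = 7.5; pos_y_4 = 7.5; pos_z_4 = 2.5; height_4 = 6.5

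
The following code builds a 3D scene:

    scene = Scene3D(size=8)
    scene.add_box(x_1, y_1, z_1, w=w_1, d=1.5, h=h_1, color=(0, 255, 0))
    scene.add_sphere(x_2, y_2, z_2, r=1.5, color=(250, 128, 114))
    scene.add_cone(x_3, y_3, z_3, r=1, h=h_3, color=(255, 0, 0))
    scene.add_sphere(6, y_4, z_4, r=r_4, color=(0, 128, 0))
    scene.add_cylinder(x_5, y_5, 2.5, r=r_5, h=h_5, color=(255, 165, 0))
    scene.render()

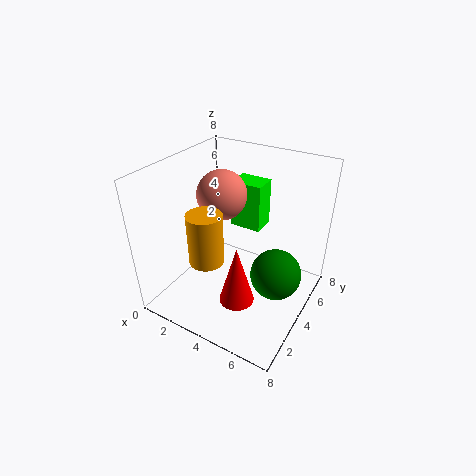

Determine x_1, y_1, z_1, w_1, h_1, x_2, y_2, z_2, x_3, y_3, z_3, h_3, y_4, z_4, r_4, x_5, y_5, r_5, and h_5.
x_1 = 2; y_1 = 6.5; z_1 = 3; w_1 = 2; h_1 = 3; x_2 = 2; y_2 = 5.5; z_2 = 5.5; x_3 = 4.5; y_3 = 3; z_3 = 0.5; h_3 = 3.5; y_4 = 5; z_4 = 1.5; r_4 = 1.5; x_5 = 2.5; y_5 = 3; r_5 = 1; h_5 = 3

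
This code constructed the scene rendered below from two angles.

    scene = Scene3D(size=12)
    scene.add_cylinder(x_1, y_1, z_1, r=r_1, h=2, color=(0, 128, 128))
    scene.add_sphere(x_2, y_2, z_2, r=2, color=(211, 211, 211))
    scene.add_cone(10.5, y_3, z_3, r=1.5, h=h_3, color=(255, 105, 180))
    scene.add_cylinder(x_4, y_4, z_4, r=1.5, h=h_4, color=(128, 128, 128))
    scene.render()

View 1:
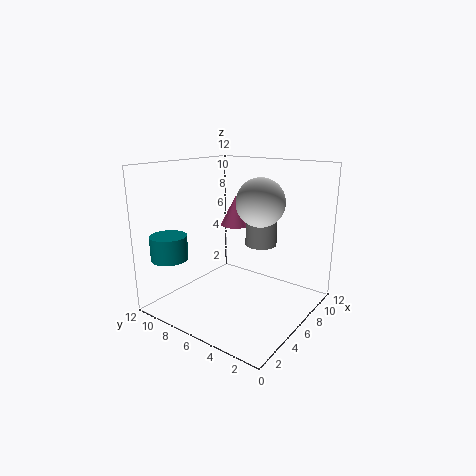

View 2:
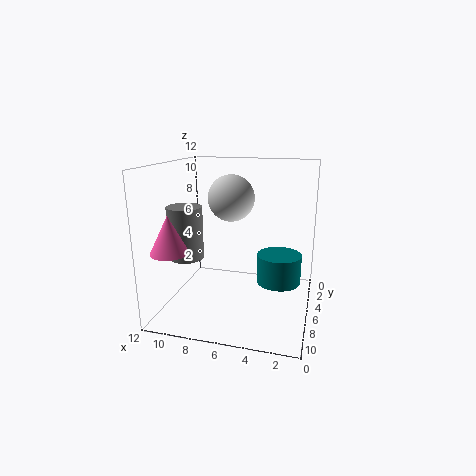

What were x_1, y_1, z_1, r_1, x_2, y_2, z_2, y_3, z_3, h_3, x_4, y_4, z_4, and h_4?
x_1 = 2
y_1 = 10
z_1 = 4.5
r_1 = 1.5
x_2 = 7
y_2 = 4.5
z_2 = 9
y_3 = 9.5
z_3 = 5.5
h_3 = 3
x_4 = 10.5
y_4 = 6.5
z_4 = 4
h_4 = 4.5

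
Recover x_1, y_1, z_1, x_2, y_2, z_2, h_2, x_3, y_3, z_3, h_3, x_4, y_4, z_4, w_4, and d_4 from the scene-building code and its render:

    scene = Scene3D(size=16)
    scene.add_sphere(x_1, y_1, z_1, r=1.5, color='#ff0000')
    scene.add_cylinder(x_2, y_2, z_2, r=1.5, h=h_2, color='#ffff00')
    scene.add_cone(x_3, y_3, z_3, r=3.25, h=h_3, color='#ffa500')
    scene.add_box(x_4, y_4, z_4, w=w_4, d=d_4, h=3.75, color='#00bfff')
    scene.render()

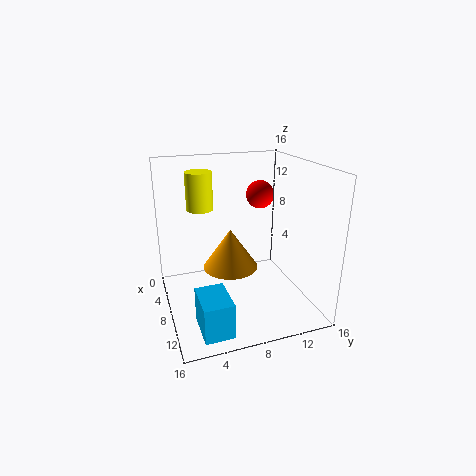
x_1 = 8
y_1 = 10.5
z_1 = 12.75
x_2 = 5
y_2 = 4.5
z_2 = 10.75
h_2 = 4.25
x_3 = 6
y_3 = 7.75
z_3 = 3.5
h_3 = 4.75
x_4 = 11
y_4 = 2.25
z_4 = 0.75
w_4 = 4.25
d_4 = 3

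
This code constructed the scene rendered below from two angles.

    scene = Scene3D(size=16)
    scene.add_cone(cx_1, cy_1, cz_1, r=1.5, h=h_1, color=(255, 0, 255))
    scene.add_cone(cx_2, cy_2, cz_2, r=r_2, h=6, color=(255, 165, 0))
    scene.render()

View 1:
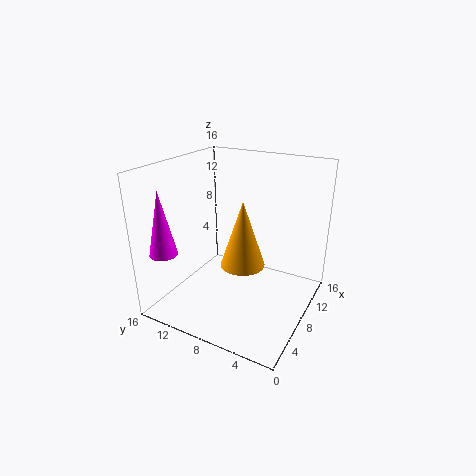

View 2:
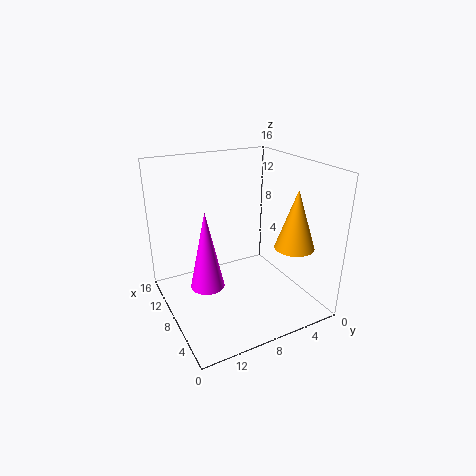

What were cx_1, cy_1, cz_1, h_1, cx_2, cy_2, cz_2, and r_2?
cx_1 = 2.5, cy_1 = 14, cz_1 = 7, h_1 = 7, cx_2 = 2.5, cy_2 = 4.5, cz_2 = 8.5, r_2 = 2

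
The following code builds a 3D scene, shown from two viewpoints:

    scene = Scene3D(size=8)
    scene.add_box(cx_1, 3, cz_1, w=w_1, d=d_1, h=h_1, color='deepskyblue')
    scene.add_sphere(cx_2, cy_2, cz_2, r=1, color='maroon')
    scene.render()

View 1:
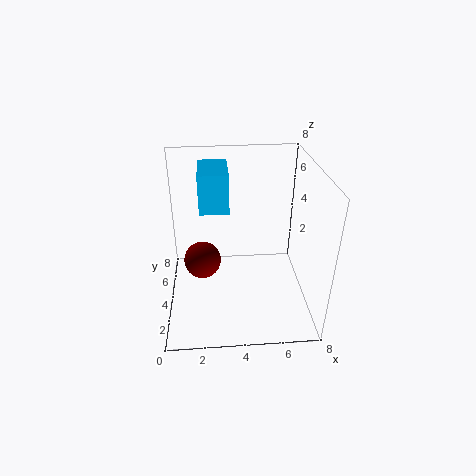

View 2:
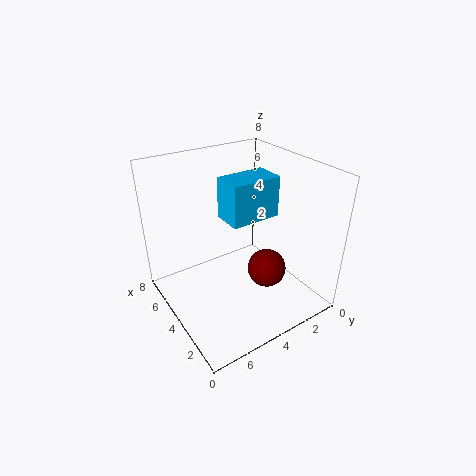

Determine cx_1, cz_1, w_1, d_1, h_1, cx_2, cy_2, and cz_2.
cx_1 = 2; cz_1 = 6; w_1 = 1.5; d_1 = 2.5; h_1 = 2; cx_2 = 2; cy_2 = 3.5; cz_2 = 3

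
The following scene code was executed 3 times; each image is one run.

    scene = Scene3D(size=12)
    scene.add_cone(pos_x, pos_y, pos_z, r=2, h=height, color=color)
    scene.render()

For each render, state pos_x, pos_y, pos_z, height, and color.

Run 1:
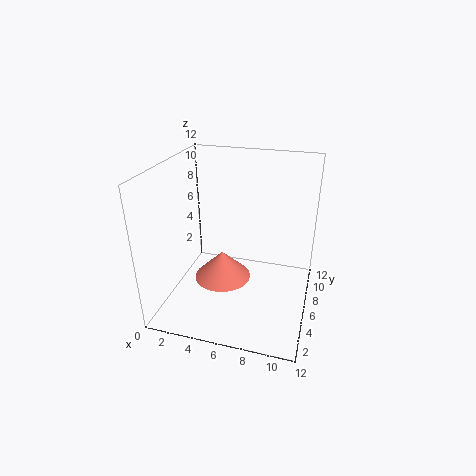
pos_x = 6
pos_y = 2
pos_z = 5
height = 2
color = 'salmon'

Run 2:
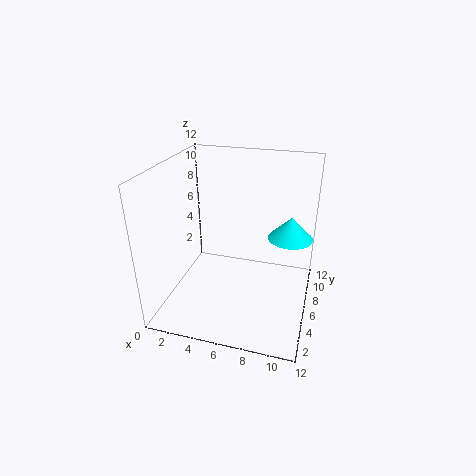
pos_x = 10
pos_y = 9
pos_z = 5
height = 2
color = 'cyan'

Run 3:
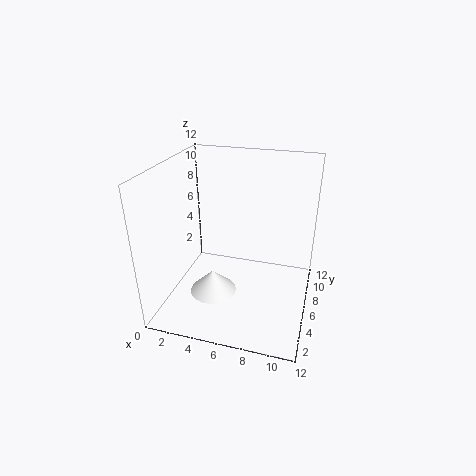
pos_x = 4
pos_y = 5
pos_z = 1
height = 2
color = 'white'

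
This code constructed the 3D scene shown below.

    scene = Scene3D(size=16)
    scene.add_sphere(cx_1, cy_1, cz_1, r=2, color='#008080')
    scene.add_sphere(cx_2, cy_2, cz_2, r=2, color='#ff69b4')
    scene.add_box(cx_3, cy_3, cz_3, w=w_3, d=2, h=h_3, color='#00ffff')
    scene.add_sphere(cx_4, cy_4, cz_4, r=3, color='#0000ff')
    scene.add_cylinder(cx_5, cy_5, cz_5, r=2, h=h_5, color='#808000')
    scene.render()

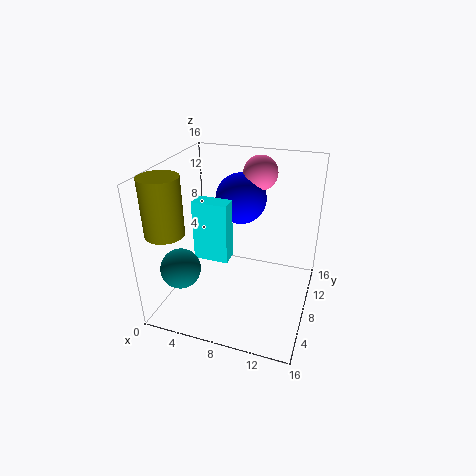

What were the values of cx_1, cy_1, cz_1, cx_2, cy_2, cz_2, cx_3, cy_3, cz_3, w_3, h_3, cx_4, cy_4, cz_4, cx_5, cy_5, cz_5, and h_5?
cx_1 = 4; cy_1 = 2; cz_1 = 7; cx_2 = 9; cy_2 = 13; cz_2 = 14; cx_3 = 3; cy_3 = 7; cz_3 = 5; w_3 = 4; h_3 = 7; cx_4 = 7; cy_4 = 12; cz_4 = 11; cx_5 = 2; cy_5 = 3; cz_5 = 10; h_5 = 6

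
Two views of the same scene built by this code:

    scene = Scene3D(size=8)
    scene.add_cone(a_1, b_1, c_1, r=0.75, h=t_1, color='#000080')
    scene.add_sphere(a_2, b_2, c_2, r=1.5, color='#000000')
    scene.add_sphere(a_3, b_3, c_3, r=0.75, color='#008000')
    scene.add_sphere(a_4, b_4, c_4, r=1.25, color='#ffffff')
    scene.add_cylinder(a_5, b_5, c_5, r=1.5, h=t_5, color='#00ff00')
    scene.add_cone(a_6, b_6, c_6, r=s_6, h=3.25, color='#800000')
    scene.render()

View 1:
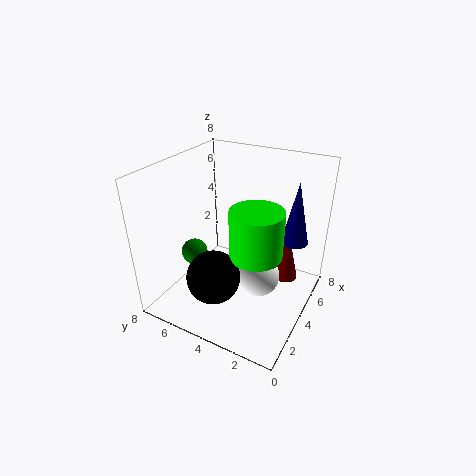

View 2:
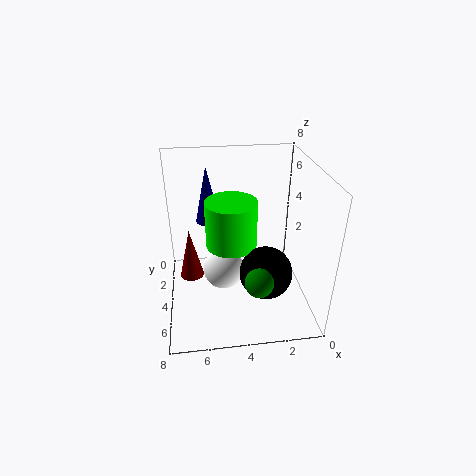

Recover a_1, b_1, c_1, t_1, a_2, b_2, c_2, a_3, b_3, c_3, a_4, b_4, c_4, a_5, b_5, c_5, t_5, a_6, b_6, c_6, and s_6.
a_1 = 5.5
b_1 = 1.25
c_1 = 3.75
t_1 = 3.5
a_2 = 2.5
b_2 = 4.75
c_2 = 2
a_3 = 3.25
b_3 = 6.5
c_3 = 2.75
a_4 = 4.75
b_4 = 3
c_4 = 1.25
a_5 = 4.25
b_5 = 3
c_5 = 3
t_5 = 2.75
a_6 = 6.75
b_6 = 2
c_6 = 0.25
s_6 = 0.75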